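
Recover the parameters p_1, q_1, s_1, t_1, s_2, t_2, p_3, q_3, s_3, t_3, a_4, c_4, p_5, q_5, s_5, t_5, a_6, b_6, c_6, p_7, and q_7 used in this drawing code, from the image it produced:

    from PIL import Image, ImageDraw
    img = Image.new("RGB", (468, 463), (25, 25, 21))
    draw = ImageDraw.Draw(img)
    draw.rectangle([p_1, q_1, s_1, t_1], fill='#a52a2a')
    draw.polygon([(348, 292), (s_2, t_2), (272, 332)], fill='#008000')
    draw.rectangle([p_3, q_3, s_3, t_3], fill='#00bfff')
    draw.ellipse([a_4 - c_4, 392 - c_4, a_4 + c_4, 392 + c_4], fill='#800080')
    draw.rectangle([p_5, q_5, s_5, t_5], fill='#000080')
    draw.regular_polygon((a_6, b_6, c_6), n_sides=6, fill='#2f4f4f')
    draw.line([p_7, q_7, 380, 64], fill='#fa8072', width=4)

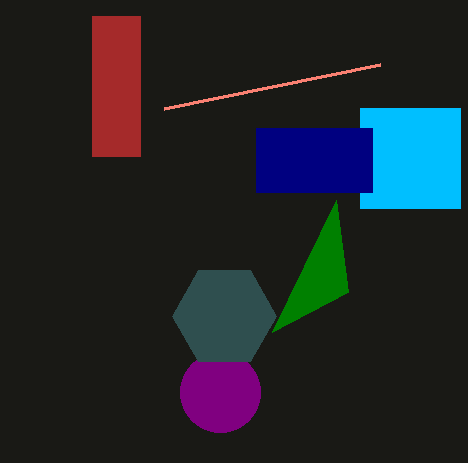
p_1 = 92, q_1 = 16, s_1 = 140, t_1 = 156, s_2 = 336, t_2 = 200, p_3 = 360, q_3 = 108, s_3 = 460, t_3 = 208, a_4 = 220, c_4 = 40, p_5 = 256, q_5 = 128, s_5 = 372, t_5 = 192, a_6 = 224, b_6 = 316, c_6 = 52, p_7 = 164, q_7 = 108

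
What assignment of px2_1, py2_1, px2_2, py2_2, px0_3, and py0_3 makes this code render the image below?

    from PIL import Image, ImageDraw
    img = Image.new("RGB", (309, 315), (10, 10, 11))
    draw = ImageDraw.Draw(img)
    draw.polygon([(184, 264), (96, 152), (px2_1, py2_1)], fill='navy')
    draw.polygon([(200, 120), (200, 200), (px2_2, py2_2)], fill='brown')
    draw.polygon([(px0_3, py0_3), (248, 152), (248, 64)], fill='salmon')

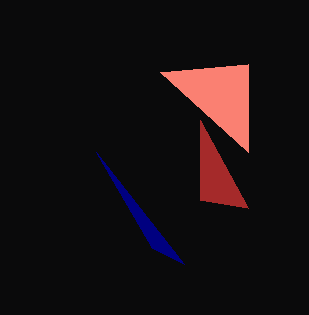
px2_1 = 152, py2_1 = 248, px2_2 = 248, py2_2 = 208, px0_3 = 160, py0_3 = 72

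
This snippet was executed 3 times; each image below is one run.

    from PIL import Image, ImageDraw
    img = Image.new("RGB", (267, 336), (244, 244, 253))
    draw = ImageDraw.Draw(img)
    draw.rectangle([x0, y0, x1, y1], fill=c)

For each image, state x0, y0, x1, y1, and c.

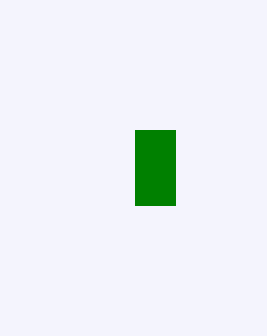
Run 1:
x0 = 135
y0 = 130
x1 = 175
y1 = 205
c = 'green'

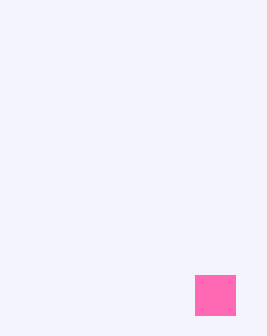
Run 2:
x0 = 195; y0 = 275; x1 = 235; y1 = 315; c = 'hotpink'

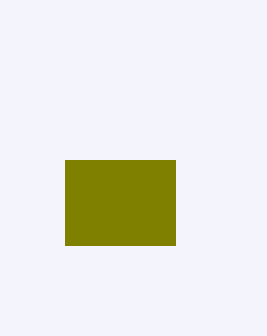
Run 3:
x0 = 65; y0 = 160; x1 = 175; y1 = 245; c = 'olive'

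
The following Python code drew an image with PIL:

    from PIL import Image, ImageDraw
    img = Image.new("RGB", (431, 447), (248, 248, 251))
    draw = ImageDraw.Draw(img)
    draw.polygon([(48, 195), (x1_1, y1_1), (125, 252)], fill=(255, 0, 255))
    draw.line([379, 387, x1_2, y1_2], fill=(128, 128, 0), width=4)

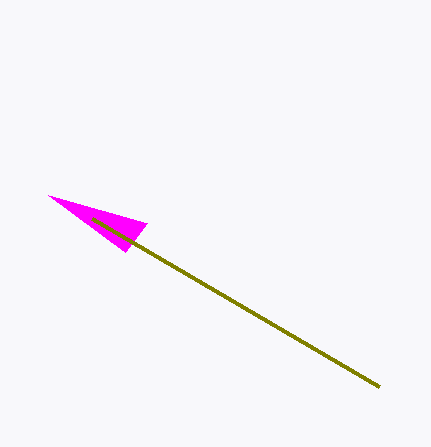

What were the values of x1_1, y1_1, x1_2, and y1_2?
x1_1 = 147, y1_1 = 223, x1_2 = 92, y1_2 = 219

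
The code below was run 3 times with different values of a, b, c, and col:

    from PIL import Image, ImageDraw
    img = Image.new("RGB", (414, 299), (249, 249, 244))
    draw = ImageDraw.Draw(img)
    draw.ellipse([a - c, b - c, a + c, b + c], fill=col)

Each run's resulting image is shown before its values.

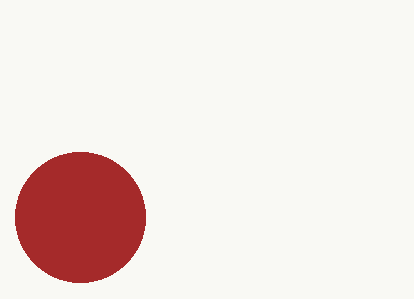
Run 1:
a = 80
b = 217
c = 65
col = 'brown'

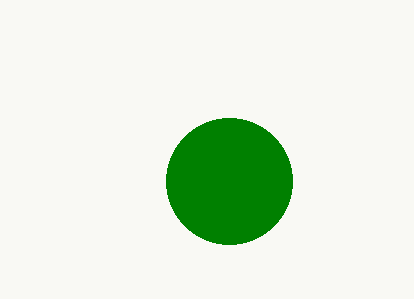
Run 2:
a = 229; b = 181; c = 63; col = 'green'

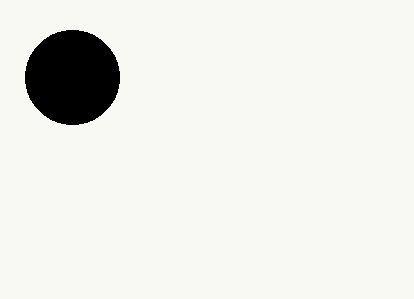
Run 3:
a = 72, b = 77, c = 47, col = 'black'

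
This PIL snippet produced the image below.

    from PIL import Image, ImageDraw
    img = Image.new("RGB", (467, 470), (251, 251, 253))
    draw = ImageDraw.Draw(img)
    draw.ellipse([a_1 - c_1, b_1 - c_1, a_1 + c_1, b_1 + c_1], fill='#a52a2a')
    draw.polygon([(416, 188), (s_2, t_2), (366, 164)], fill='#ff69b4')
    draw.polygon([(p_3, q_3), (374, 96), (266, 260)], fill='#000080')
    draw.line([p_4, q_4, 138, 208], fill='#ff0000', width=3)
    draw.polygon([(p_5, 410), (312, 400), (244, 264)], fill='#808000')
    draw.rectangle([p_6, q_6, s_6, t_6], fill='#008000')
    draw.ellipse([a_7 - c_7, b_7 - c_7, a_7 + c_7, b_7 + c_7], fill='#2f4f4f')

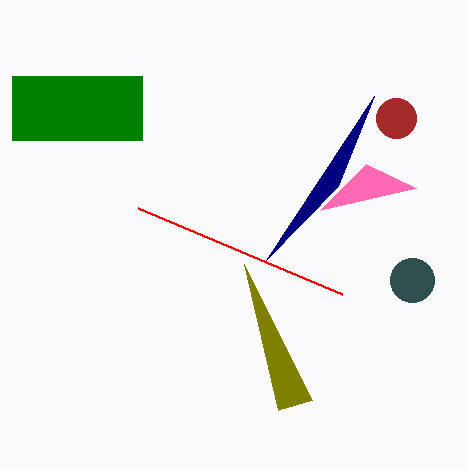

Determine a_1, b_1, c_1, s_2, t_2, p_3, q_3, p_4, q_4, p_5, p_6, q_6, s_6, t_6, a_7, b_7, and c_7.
a_1 = 396; b_1 = 118; c_1 = 20; s_2 = 320; t_2 = 210; p_3 = 338; q_3 = 186; p_4 = 342; q_4 = 294; p_5 = 278; p_6 = 12; q_6 = 76; s_6 = 142; t_6 = 140; a_7 = 412; b_7 = 280; c_7 = 22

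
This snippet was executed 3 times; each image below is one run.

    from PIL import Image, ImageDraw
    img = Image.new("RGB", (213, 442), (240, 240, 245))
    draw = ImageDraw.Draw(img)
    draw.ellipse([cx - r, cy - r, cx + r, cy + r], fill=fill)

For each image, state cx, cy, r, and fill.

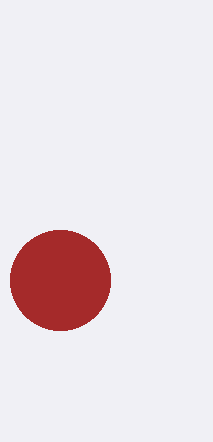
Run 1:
cx = 60, cy = 280, r = 50, fill = 'brown'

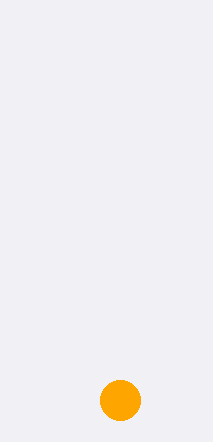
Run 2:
cx = 120, cy = 400, r = 20, fill = 'orange'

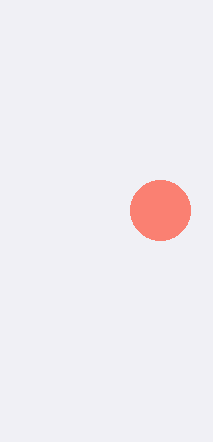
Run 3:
cx = 160
cy = 210
r = 30
fill = 'salmon'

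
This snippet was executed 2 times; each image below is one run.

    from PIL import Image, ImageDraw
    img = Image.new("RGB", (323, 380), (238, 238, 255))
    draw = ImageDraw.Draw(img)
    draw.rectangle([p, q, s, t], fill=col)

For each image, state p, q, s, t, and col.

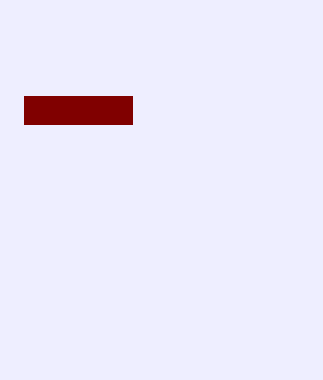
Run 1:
p = 24
q = 96
s = 132
t = 124
col = 'maroon'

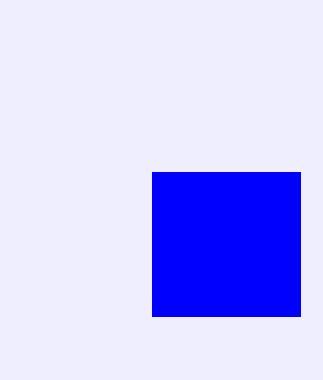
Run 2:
p = 152
q = 172
s = 300
t = 316
col = 'blue'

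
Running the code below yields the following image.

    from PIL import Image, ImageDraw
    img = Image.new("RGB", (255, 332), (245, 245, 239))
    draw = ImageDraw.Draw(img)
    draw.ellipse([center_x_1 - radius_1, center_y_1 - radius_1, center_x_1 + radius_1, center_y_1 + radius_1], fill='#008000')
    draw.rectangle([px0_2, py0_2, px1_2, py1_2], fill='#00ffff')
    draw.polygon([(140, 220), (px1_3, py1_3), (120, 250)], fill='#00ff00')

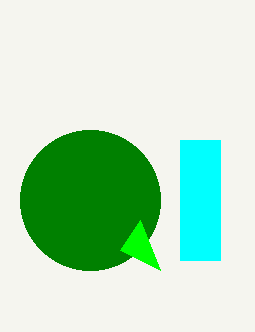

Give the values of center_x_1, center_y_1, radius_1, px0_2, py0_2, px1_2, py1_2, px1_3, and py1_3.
center_x_1 = 90
center_y_1 = 200
radius_1 = 70
px0_2 = 180
py0_2 = 140
px1_2 = 220
py1_2 = 260
px1_3 = 160
py1_3 = 270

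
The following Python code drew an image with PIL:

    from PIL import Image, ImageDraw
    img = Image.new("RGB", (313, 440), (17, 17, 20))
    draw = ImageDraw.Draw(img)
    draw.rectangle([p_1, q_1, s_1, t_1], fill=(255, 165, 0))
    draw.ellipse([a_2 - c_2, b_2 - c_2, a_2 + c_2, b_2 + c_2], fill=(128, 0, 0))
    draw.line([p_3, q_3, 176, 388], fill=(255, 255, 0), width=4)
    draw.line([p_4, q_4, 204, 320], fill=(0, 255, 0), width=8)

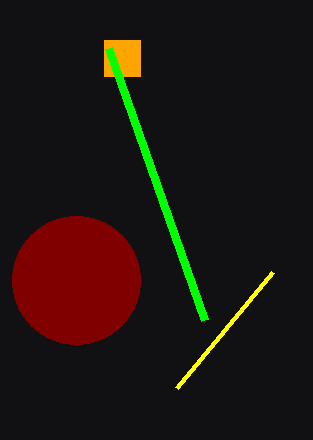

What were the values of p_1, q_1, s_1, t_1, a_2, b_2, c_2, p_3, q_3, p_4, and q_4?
p_1 = 104; q_1 = 40; s_1 = 140; t_1 = 76; a_2 = 76; b_2 = 280; c_2 = 64; p_3 = 272; q_3 = 272; p_4 = 108; q_4 = 48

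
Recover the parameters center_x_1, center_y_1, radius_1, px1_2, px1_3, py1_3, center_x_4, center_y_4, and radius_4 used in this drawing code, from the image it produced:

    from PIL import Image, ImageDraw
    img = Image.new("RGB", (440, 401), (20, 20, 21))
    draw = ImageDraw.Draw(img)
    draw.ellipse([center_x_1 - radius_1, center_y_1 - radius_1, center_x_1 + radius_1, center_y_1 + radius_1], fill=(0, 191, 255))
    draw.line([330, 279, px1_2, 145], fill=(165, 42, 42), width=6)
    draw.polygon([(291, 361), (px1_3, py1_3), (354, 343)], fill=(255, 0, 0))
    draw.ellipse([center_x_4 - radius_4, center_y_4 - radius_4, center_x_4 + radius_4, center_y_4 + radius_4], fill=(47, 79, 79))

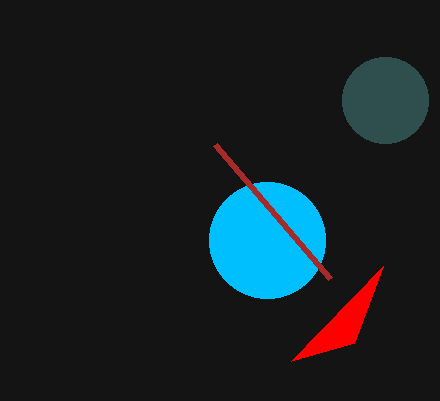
center_x_1 = 267, center_y_1 = 240, radius_1 = 58, px1_2 = 215, px1_3 = 383, py1_3 = 266, center_x_4 = 385, center_y_4 = 100, radius_4 = 43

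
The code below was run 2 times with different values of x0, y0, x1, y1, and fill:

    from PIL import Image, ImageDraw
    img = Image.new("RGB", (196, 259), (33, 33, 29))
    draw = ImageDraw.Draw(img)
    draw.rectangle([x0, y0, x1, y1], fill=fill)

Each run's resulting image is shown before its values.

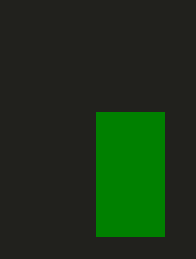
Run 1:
x0 = 96, y0 = 112, x1 = 164, y1 = 236, fill = 'green'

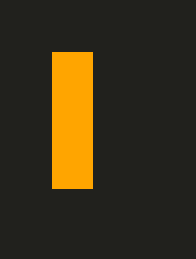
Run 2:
x0 = 52
y0 = 52
x1 = 92
y1 = 188
fill = 'orange'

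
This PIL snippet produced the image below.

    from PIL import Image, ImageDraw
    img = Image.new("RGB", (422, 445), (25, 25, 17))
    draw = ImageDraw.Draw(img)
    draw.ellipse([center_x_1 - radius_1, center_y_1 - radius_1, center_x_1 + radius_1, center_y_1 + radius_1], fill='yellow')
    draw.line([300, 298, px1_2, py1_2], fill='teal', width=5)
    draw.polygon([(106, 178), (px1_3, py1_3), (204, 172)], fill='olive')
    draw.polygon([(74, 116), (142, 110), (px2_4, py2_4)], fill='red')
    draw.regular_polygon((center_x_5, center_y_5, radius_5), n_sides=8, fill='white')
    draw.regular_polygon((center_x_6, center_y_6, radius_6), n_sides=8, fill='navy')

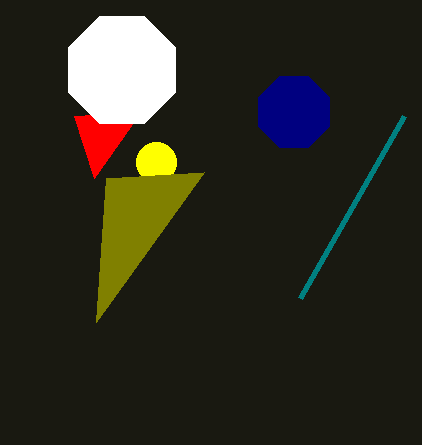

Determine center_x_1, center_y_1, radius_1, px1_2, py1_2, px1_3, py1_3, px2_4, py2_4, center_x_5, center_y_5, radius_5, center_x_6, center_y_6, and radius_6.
center_x_1 = 156; center_y_1 = 162; radius_1 = 20; px1_2 = 404; py1_2 = 116; px1_3 = 96; py1_3 = 322; px2_4 = 94; py2_4 = 178; center_x_5 = 122; center_y_5 = 70; radius_5 = 58; center_x_6 = 294; center_y_6 = 112; radius_6 = 38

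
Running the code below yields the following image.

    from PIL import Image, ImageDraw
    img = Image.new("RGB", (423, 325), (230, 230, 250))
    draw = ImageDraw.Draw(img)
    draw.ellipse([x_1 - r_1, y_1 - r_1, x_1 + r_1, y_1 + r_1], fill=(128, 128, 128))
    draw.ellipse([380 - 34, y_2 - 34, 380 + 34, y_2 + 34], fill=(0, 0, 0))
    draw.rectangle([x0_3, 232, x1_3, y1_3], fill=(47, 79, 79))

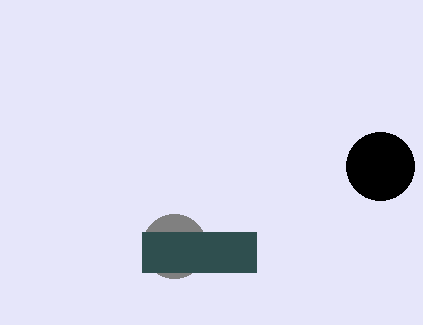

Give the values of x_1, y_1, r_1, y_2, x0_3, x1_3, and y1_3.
x_1 = 174, y_1 = 246, r_1 = 32, y_2 = 166, x0_3 = 142, x1_3 = 256, y1_3 = 272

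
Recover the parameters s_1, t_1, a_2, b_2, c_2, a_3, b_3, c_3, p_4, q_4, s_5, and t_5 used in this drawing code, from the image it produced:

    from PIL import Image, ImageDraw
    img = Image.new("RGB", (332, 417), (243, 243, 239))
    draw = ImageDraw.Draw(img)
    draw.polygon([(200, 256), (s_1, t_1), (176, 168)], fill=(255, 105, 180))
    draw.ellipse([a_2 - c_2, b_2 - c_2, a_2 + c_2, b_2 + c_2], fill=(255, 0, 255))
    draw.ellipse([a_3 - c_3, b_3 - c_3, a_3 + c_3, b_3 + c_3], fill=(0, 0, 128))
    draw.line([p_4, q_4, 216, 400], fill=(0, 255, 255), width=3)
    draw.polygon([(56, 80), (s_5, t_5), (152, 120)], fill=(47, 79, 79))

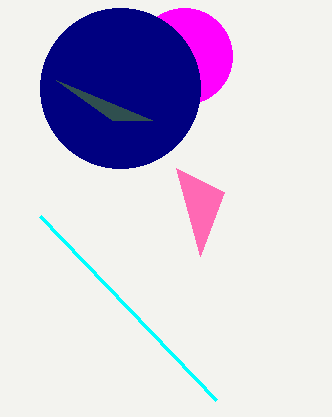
s_1 = 224, t_1 = 192, a_2 = 184, b_2 = 56, c_2 = 48, a_3 = 120, b_3 = 88, c_3 = 80, p_4 = 40, q_4 = 216, s_5 = 112, t_5 = 120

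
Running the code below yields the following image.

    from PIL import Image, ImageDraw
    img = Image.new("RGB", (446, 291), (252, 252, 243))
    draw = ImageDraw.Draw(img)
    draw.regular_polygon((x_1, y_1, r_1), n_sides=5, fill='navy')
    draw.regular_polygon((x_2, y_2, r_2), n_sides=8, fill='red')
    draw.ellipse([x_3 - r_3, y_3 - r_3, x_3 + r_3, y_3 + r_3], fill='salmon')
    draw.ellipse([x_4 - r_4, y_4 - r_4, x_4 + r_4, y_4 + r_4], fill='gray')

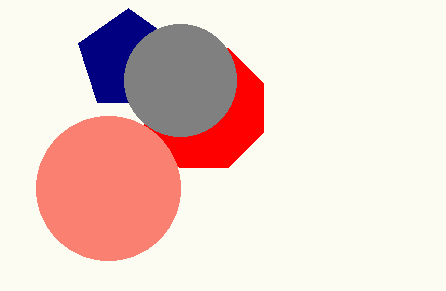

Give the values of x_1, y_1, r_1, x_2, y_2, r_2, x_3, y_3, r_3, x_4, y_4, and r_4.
x_1 = 128
y_1 = 60
r_1 = 52
x_2 = 204
y_2 = 108
r_2 = 64
x_3 = 108
y_3 = 188
r_3 = 72
x_4 = 180
y_4 = 80
r_4 = 56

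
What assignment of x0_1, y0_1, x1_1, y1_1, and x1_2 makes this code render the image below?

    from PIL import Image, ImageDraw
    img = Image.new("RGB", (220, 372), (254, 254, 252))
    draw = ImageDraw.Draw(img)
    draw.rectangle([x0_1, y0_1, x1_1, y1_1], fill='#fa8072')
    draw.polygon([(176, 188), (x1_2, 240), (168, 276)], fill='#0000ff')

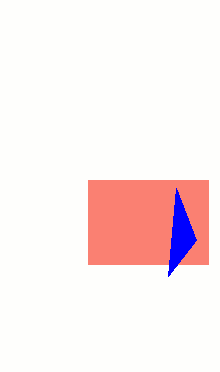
x0_1 = 88, y0_1 = 180, x1_1 = 208, y1_1 = 264, x1_2 = 196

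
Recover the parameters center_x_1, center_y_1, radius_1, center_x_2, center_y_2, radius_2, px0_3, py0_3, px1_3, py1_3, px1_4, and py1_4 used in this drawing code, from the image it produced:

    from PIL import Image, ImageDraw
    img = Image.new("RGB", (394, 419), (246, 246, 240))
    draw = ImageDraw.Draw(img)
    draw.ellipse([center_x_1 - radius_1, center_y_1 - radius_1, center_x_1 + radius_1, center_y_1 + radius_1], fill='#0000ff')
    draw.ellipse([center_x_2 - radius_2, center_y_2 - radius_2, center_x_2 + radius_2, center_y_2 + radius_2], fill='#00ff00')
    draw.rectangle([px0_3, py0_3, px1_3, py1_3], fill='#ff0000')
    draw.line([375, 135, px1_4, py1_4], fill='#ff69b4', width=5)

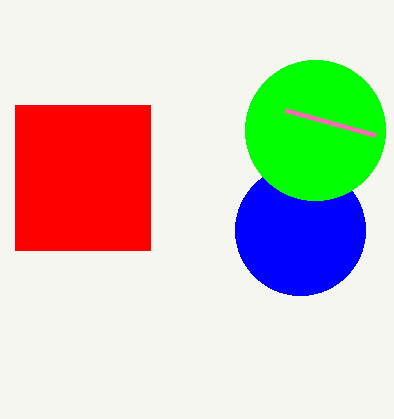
center_x_1 = 300
center_y_1 = 230
radius_1 = 65
center_x_2 = 315
center_y_2 = 130
radius_2 = 70
px0_3 = 15
py0_3 = 105
px1_3 = 150
py1_3 = 250
px1_4 = 285
py1_4 = 110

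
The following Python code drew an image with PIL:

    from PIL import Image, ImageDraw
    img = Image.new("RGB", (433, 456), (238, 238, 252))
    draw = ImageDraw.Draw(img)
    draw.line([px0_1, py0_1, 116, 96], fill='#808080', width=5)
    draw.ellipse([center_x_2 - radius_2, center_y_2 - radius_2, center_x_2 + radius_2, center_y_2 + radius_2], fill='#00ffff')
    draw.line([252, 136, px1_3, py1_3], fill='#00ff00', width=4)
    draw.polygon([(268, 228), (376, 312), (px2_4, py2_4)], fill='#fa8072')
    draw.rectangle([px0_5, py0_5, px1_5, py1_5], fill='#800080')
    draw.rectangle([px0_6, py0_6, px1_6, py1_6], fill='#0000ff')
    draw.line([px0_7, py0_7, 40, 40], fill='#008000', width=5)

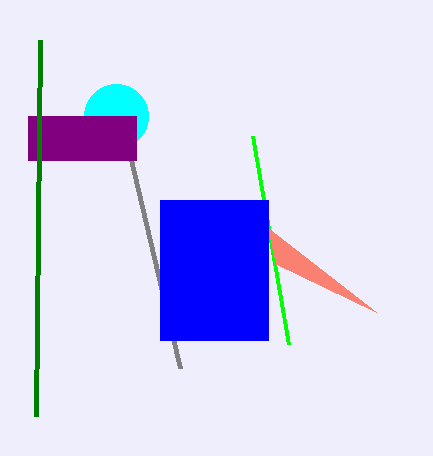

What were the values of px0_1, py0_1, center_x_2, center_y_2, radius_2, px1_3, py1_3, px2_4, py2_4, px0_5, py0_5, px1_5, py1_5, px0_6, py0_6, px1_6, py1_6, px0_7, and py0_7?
px0_1 = 180
py0_1 = 368
center_x_2 = 116
center_y_2 = 116
radius_2 = 32
px1_3 = 288
py1_3 = 344
px2_4 = 276
py2_4 = 264
px0_5 = 28
py0_5 = 116
px1_5 = 136
py1_5 = 160
px0_6 = 160
py0_6 = 200
px1_6 = 268
py1_6 = 340
px0_7 = 36
py0_7 = 416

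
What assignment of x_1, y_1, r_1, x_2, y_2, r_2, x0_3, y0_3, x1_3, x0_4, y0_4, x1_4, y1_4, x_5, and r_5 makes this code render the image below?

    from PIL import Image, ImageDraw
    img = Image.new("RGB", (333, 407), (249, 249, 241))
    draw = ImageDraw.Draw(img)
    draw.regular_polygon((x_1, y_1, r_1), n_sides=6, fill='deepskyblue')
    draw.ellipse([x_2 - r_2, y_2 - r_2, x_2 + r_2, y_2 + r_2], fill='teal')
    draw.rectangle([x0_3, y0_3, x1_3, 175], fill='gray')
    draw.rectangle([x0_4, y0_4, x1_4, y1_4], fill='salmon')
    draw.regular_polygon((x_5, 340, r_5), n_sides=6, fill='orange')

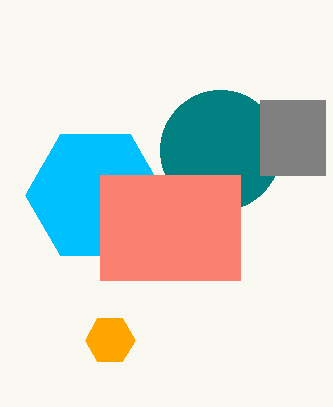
x_1 = 95; y_1 = 195; r_1 = 70; x_2 = 220; y_2 = 150; r_2 = 60; x0_3 = 260; y0_3 = 100; x1_3 = 325; x0_4 = 100; y0_4 = 175; x1_4 = 240; y1_4 = 280; x_5 = 110; r_5 = 25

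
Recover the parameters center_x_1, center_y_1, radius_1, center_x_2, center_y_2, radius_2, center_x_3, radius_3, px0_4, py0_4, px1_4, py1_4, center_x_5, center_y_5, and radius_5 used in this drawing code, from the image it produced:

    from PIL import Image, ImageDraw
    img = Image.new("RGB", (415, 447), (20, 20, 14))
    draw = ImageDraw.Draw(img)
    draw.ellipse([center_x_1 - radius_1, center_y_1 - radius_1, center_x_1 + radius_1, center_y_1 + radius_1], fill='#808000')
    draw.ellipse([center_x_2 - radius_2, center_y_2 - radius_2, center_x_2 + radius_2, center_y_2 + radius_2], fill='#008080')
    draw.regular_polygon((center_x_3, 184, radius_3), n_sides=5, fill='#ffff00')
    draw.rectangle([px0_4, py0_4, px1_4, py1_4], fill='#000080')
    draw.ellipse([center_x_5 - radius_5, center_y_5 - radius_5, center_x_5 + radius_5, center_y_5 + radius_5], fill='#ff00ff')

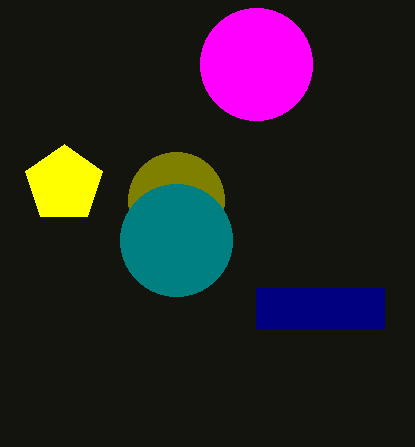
center_x_1 = 176, center_y_1 = 200, radius_1 = 48, center_x_2 = 176, center_y_2 = 240, radius_2 = 56, center_x_3 = 64, radius_3 = 40, px0_4 = 256, py0_4 = 288, px1_4 = 384, py1_4 = 328, center_x_5 = 256, center_y_5 = 64, radius_5 = 56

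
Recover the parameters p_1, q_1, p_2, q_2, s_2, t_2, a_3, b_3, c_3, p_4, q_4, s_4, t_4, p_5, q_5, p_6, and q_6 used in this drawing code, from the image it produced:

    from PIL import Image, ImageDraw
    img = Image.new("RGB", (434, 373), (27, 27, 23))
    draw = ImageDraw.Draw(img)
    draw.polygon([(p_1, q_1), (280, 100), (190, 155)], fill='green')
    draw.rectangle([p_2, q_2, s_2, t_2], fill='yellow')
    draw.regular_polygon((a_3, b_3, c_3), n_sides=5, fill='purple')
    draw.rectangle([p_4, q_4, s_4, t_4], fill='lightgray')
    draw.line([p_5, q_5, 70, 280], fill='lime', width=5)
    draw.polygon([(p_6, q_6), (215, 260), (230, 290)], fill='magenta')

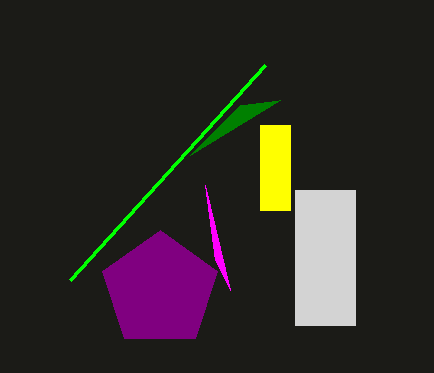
p_1 = 240; q_1 = 105; p_2 = 260; q_2 = 125; s_2 = 290; t_2 = 210; a_3 = 160; b_3 = 290; c_3 = 60; p_4 = 295; q_4 = 190; s_4 = 355; t_4 = 325; p_5 = 265; q_5 = 65; p_6 = 205; q_6 = 185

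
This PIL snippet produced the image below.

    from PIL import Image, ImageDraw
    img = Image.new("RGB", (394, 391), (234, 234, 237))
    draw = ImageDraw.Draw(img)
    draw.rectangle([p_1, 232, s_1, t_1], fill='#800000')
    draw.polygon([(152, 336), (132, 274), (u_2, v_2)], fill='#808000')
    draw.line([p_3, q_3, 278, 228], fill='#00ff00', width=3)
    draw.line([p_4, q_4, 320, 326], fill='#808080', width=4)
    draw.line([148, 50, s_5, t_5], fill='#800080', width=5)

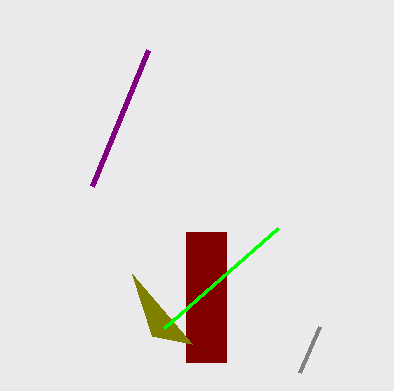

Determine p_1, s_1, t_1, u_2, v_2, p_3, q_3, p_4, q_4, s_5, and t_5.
p_1 = 186
s_1 = 226
t_1 = 362
u_2 = 192
v_2 = 344
p_3 = 164
q_3 = 328
p_4 = 300
q_4 = 372
s_5 = 92
t_5 = 186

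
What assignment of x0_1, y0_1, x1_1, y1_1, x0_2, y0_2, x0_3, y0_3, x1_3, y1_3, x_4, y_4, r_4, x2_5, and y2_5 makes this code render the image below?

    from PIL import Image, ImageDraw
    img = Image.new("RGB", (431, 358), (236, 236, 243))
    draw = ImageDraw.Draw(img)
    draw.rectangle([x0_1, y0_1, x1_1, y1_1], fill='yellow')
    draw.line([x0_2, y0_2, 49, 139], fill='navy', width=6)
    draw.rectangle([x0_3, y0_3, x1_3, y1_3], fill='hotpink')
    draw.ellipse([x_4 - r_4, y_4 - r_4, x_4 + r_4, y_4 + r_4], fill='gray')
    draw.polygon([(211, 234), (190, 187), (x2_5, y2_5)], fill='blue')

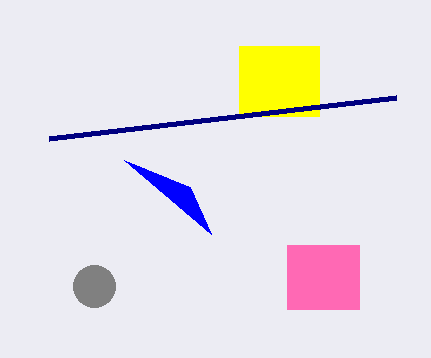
x0_1 = 239; y0_1 = 46; x1_1 = 319; y1_1 = 116; x0_2 = 396; y0_2 = 98; x0_3 = 287; y0_3 = 245; x1_3 = 359; y1_3 = 309; x_4 = 94; y_4 = 286; r_4 = 21; x2_5 = 124; y2_5 = 160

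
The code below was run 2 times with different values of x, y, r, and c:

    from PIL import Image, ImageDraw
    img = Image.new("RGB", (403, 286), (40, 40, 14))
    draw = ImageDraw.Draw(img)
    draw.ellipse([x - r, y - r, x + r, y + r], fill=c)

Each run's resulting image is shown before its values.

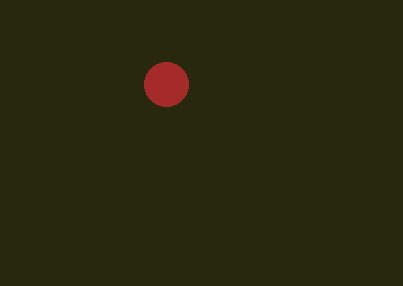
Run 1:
x = 166
y = 84
r = 22
c = 'brown'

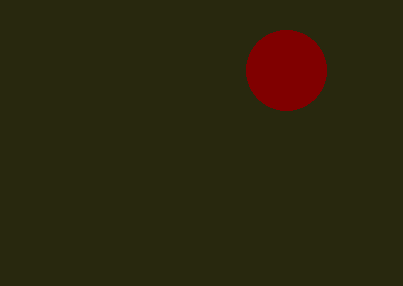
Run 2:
x = 286
y = 70
r = 40
c = 'maroon'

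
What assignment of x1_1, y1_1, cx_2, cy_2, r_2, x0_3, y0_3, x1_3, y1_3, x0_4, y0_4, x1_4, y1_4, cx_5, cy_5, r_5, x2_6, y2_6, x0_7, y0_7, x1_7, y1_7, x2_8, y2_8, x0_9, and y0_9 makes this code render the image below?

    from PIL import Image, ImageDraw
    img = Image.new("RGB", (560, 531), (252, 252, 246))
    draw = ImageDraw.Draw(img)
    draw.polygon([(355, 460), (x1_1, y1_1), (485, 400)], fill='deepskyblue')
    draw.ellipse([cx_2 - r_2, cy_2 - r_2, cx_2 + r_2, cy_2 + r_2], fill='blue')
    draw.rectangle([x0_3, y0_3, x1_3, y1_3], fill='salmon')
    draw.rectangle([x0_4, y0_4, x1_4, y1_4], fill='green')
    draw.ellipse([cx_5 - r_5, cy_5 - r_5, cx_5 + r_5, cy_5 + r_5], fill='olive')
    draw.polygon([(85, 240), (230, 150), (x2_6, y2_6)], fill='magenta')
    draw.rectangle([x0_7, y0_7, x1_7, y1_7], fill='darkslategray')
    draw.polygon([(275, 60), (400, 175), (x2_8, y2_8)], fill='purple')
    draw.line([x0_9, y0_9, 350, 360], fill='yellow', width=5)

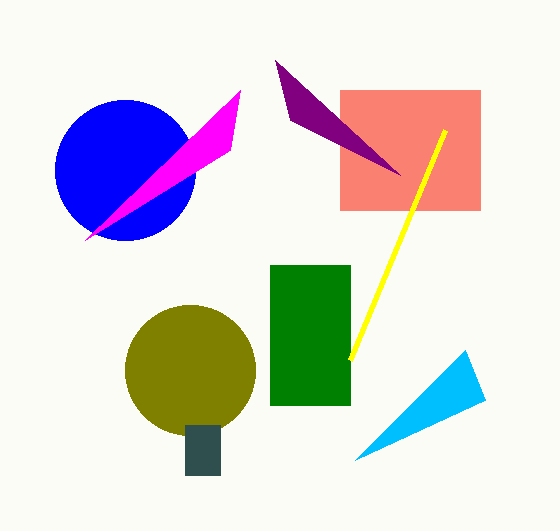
x1_1 = 465
y1_1 = 350
cx_2 = 125
cy_2 = 170
r_2 = 70
x0_3 = 340
y0_3 = 90
x1_3 = 480
y1_3 = 210
x0_4 = 270
y0_4 = 265
x1_4 = 350
y1_4 = 405
cx_5 = 190
cy_5 = 370
r_5 = 65
x2_6 = 240
y2_6 = 90
x0_7 = 185
y0_7 = 425
x1_7 = 220
y1_7 = 475
x2_8 = 290
y2_8 = 120
x0_9 = 445
y0_9 = 130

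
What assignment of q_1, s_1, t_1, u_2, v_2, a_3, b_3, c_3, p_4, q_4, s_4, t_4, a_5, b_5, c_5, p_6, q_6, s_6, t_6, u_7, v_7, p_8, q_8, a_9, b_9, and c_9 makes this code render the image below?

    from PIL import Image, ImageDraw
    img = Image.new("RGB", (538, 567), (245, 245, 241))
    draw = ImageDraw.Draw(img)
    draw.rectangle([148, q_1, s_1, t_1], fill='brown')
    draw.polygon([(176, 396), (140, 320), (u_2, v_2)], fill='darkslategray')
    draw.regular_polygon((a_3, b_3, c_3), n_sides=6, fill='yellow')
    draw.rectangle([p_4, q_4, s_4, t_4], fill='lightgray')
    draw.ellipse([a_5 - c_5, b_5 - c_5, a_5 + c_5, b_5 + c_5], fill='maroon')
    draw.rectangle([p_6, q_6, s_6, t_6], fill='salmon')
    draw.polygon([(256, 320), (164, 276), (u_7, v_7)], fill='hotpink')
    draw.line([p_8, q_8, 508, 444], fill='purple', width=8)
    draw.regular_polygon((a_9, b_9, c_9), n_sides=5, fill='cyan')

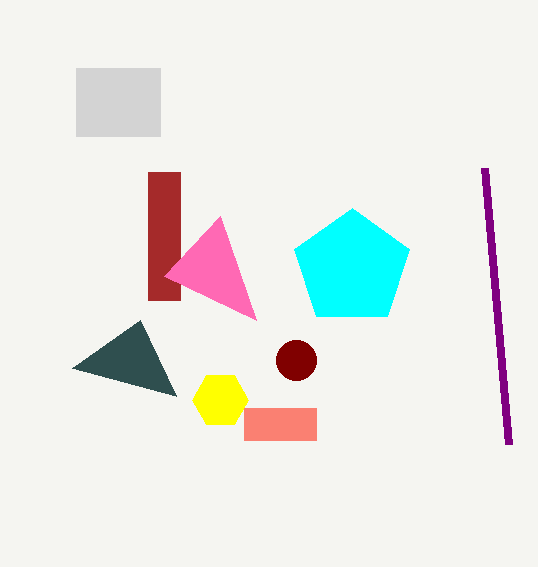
q_1 = 172
s_1 = 180
t_1 = 300
u_2 = 72
v_2 = 368
a_3 = 220
b_3 = 400
c_3 = 28
p_4 = 76
q_4 = 68
s_4 = 160
t_4 = 136
a_5 = 296
b_5 = 360
c_5 = 20
p_6 = 244
q_6 = 408
s_6 = 316
t_6 = 440
u_7 = 220
v_7 = 216
p_8 = 484
q_8 = 168
a_9 = 352
b_9 = 268
c_9 = 60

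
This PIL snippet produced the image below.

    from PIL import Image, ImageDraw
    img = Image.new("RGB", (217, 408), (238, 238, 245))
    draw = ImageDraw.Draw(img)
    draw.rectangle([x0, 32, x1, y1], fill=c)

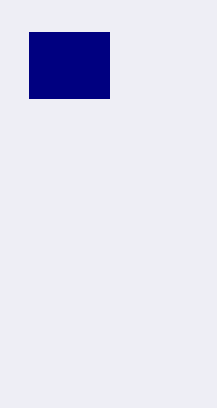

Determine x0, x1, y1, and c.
x0 = 29
x1 = 109
y1 = 98
c = 'navy'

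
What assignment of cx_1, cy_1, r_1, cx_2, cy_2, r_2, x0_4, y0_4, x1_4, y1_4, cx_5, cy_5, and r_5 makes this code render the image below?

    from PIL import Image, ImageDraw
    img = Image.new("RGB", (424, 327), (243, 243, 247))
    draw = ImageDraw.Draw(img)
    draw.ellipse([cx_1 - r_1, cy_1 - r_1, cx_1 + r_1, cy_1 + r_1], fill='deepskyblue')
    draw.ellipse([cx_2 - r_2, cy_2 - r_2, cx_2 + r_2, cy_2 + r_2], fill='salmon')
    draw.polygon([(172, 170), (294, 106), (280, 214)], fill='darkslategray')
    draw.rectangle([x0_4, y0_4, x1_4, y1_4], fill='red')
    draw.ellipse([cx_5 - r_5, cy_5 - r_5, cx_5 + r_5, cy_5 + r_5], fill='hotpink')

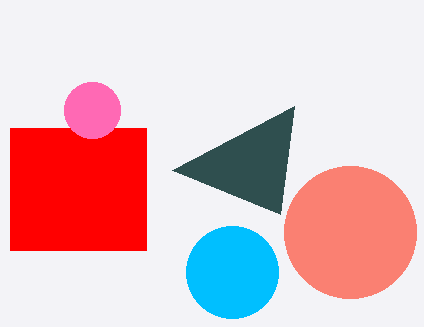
cx_1 = 232, cy_1 = 272, r_1 = 46, cx_2 = 350, cy_2 = 232, r_2 = 66, x0_4 = 10, y0_4 = 128, x1_4 = 146, y1_4 = 250, cx_5 = 92, cy_5 = 110, r_5 = 28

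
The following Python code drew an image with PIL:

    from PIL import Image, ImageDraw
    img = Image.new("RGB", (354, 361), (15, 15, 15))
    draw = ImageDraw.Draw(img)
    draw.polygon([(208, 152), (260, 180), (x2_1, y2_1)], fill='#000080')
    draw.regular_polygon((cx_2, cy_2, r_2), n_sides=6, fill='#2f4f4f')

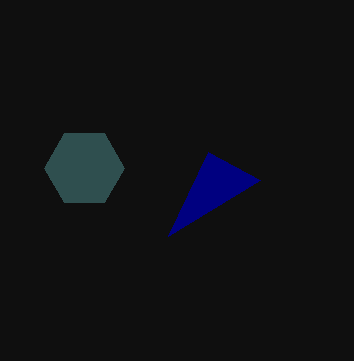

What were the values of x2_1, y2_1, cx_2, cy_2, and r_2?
x2_1 = 168; y2_1 = 236; cx_2 = 84; cy_2 = 168; r_2 = 40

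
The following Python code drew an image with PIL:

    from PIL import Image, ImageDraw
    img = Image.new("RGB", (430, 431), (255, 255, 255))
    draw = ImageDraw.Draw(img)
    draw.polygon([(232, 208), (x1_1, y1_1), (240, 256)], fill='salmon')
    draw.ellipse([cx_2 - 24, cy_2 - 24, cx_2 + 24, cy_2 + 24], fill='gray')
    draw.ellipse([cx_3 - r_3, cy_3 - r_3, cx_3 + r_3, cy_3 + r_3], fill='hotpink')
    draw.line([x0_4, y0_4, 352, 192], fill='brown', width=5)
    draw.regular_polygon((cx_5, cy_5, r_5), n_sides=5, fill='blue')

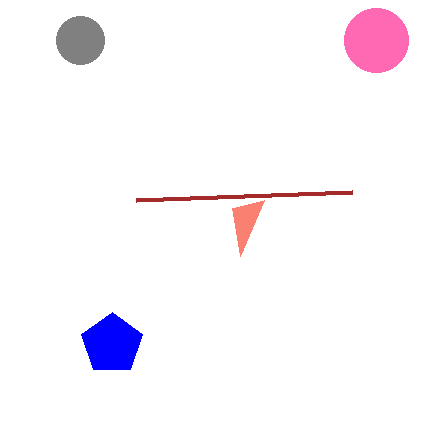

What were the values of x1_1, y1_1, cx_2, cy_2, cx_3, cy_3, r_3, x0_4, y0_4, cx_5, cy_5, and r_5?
x1_1 = 264; y1_1 = 200; cx_2 = 80; cy_2 = 40; cx_3 = 376; cy_3 = 40; r_3 = 32; x0_4 = 136; y0_4 = 200; cx_5 = 112; cy_5 = 344; r_5 = 32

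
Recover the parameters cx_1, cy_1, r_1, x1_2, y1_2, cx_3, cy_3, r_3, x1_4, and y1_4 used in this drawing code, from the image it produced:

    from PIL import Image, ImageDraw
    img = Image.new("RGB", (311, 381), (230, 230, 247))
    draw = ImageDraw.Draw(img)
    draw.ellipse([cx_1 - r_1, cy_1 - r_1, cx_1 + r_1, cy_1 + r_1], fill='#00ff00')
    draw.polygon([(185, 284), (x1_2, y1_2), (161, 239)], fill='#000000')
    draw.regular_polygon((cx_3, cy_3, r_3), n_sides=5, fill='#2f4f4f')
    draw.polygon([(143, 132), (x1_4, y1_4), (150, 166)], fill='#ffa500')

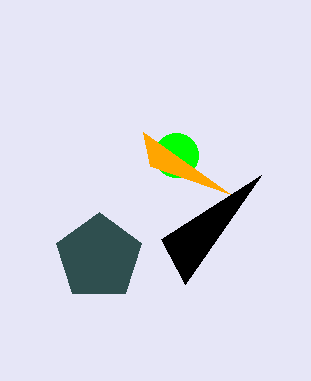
cx_1 = 176, cy_1 = 155, r_1 = 22, x1_2 = 261, y1_2 = 175, cx_3 = 99, cy_3 = 257, r_3 = 45, x1_4 = 230, y1_4 = 194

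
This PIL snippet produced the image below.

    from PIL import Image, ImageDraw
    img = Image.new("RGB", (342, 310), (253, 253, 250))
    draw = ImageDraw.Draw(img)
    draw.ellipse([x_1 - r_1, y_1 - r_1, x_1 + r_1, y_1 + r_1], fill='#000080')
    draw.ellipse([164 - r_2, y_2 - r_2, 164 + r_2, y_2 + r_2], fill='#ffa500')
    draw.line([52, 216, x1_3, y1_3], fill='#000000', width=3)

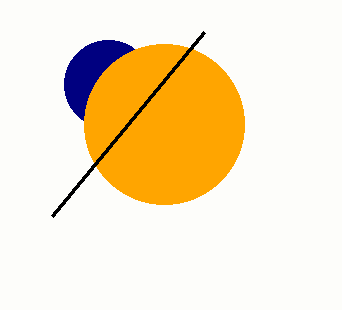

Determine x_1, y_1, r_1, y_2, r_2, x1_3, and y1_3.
x_1 = 108
y_1 = 84
r_1 = 44
y_2 = 124
r_2 = 80
x1_3 = 204
y1_3 = 32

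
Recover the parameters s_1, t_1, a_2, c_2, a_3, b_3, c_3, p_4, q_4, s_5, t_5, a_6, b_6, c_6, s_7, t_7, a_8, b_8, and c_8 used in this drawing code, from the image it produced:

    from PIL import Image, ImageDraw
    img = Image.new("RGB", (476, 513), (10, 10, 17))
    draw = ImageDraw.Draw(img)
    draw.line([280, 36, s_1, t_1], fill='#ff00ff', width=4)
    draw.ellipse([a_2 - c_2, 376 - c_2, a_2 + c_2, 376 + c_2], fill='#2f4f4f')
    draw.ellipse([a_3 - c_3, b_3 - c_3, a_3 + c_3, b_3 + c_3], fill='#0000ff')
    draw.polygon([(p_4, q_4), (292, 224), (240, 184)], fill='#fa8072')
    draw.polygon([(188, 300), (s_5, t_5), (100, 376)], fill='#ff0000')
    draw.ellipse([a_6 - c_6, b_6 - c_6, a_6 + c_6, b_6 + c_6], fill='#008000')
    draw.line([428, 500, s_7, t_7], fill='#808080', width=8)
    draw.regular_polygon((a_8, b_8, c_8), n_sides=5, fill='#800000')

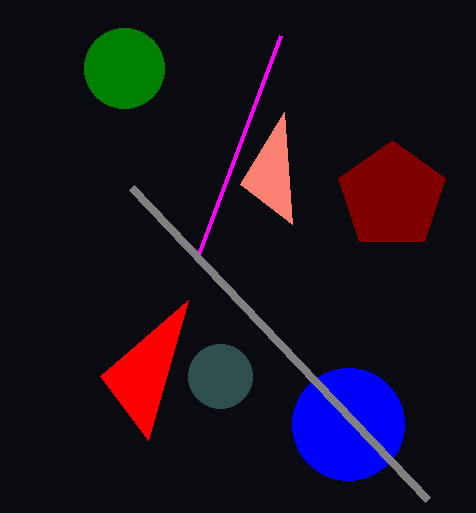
s_1 = 196
t_1 = 260
a_2 = 220
c_2 = 32
a_3 = 348
b_3 = 424
c_3 = 56
p_4 = 284
q_4 = 112
s_5 = 148
t_5 = 440
a_6 = 124
b_6 = 68
c_6 = 40
s_7 = 132
t_7 = 188
a_8 = 392
b_8 = 196
c_8 = 56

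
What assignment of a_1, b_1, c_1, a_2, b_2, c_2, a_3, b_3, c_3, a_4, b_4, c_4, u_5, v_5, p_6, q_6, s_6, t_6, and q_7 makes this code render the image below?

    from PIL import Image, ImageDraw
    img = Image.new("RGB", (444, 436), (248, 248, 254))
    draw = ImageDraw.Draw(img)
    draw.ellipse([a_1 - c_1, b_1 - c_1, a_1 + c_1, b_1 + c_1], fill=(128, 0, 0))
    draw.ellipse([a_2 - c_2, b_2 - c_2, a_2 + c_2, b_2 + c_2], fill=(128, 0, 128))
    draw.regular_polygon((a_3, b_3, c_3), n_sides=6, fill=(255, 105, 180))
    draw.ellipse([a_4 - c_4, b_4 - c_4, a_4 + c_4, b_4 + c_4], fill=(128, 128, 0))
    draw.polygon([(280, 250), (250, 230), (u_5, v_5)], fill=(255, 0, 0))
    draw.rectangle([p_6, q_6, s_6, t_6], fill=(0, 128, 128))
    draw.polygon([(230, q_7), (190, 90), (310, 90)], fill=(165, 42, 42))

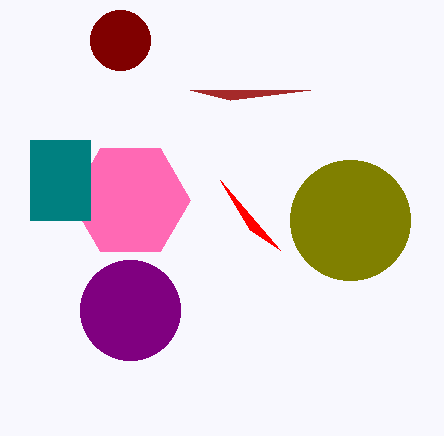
a_1 = 120
b_1 = 40
c_1 = 30
a_2 = 130
b_2 = 310
c_2 = 50
a_3 = 130
b_3 = 200
c_3 = 60
a_4 = 350
b_4 = 220
c_4 = 60
u_5 = 220
v_5 = 180
p_6 = 30
q_6 = 140
s_6 = 90
t_6 = 220
q_7 = 100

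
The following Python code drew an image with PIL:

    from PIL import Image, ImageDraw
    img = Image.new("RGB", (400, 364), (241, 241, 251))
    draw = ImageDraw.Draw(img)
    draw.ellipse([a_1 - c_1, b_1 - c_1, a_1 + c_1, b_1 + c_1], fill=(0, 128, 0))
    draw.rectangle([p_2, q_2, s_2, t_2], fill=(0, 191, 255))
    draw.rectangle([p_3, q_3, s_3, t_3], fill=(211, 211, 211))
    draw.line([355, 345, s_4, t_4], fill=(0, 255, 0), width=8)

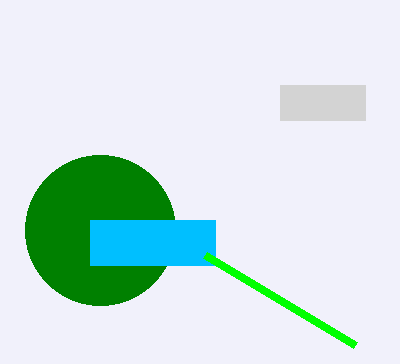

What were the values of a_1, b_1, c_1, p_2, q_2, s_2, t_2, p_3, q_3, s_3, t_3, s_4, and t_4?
a_1 = 100
b_1 = 230
c_1 = 75
p_2 = 90
q_2 = 220
s_2 = 215
t_2 = 265
p_3 = 280
q_3 = 85
s_3 = 365
t_3 = 120
s_4 = 205
t_4 = 255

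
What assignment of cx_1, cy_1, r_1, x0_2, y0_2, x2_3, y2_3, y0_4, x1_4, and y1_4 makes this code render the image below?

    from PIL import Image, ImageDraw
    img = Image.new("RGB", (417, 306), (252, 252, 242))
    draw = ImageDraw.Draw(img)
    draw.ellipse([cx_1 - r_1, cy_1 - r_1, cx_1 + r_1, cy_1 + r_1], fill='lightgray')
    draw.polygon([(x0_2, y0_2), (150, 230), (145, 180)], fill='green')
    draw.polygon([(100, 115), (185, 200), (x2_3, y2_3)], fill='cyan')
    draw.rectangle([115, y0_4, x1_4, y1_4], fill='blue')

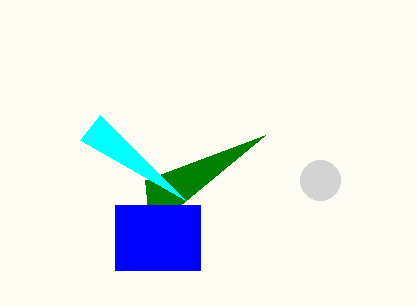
cx_1 = 320
cy_1 = 180
r_1 = 20
x0_2 = 265
y0_2 = 135
x2_3 = 80
y2_3 = 140
y0_4 = 205
x1_4 = 200
y1_4 = 270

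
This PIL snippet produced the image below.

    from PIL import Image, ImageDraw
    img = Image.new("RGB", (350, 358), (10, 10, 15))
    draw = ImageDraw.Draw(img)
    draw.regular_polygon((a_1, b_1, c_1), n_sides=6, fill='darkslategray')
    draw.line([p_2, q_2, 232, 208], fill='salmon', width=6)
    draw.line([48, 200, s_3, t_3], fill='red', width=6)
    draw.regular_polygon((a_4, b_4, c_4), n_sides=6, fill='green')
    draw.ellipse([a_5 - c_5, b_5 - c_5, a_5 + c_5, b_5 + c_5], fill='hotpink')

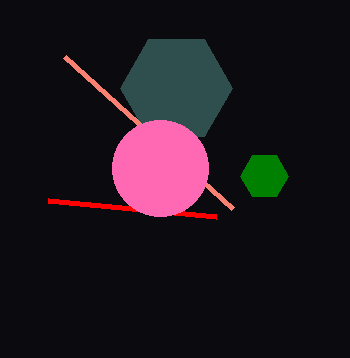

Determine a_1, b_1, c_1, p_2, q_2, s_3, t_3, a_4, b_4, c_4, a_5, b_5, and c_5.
a_1 = 176
b_1 = 88
c_1 = 56
p_2 = 64
q_2 = 56
s_3 = 216
t_3 = 216
a_4 = 264
b_4 = 176
c_4 = 24
a_5 = 160
b_5 = 168
c_5 = 48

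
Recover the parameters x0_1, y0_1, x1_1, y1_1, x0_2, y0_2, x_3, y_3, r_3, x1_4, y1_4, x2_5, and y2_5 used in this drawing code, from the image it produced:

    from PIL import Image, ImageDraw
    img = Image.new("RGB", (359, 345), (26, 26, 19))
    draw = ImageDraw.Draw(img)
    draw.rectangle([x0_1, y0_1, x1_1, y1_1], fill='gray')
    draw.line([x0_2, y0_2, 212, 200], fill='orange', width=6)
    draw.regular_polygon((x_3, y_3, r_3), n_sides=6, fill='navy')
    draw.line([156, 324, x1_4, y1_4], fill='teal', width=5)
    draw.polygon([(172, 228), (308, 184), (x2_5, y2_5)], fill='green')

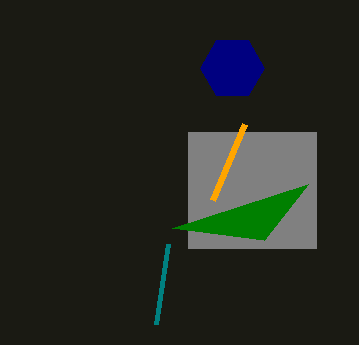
x0_1 = 188
y0_1 = 132
x1_1 = 316
y1_1 = 248
x0_2 = 244
y0_2 = 124
x_3 = 232
y_3 = 68
r_3 = 32
x1_4 = 168
y1_4 = 244
x2_5 = 264
y2_5 = 240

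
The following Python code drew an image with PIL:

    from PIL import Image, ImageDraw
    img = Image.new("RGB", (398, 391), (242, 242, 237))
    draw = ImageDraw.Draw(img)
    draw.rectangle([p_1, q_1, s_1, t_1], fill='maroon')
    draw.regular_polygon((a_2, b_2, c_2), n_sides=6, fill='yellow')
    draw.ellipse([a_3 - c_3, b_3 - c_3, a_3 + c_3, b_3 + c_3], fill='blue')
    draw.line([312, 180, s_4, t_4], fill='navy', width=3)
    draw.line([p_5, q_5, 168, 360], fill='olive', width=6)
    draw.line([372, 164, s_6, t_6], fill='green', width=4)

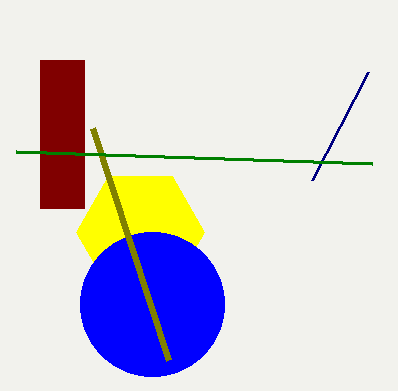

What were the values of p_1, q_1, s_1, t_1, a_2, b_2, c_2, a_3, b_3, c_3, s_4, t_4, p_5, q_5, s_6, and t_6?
p_1 = 40
q_1 = 60
s_1 = 84
t_1 = 208
a_2 = 140
b_2 = 232
c_2 = 64
a_3 = 152
b_3 = 304
c_3 = 72
s_4 = 368
t_4 = 72
p_5 = 92
q_5 = 128
s_6 = 16
t_6 = 152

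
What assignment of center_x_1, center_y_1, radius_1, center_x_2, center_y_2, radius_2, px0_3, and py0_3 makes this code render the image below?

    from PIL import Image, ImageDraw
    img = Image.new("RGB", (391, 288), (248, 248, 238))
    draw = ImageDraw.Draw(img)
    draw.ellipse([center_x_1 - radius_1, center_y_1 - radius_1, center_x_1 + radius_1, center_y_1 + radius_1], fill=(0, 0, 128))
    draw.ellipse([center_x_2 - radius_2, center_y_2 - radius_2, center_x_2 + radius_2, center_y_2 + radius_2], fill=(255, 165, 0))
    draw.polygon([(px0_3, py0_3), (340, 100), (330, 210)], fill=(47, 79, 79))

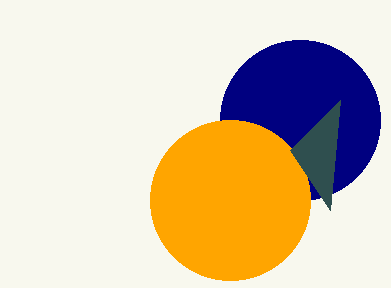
center_x_1 = 300
center_y_1 = 120
radius_1 = 80
center_x_2 = 230
center_y_2 = 200
radius_2 = 80
px0_3 = 290
py0_3 = 150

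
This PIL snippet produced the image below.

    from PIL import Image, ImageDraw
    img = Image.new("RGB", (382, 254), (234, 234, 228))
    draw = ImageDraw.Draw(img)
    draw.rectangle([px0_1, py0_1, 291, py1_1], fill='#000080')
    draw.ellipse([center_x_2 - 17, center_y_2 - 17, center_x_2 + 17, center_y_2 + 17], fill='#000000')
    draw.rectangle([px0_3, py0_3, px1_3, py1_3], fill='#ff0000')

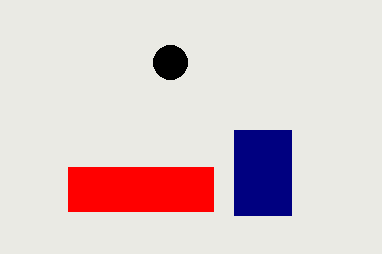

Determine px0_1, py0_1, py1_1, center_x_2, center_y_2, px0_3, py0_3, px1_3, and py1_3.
px0_1 = 234
py0_1 = 130
py1_1 = 215
center_x_2 = 170
center_y_2 = 62
px0_3 = 68
py0_3 = 167
px1_3 = 213
py1_3 = 211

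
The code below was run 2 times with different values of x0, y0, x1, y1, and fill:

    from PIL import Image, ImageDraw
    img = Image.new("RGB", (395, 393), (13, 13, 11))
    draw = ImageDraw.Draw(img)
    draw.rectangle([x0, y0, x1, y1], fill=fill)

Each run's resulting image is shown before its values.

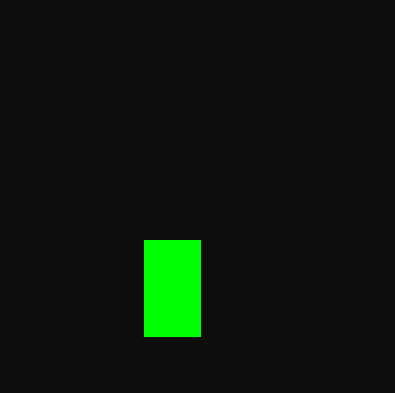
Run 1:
x0 = 144, y0 = 240, x1 = 200, y1 = 336, fill = 'lime'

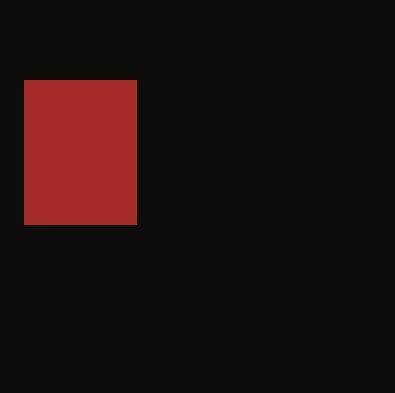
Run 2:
x0 = 24; y0 = 80; x1 = 136; y1 = 224; fill = 'brown'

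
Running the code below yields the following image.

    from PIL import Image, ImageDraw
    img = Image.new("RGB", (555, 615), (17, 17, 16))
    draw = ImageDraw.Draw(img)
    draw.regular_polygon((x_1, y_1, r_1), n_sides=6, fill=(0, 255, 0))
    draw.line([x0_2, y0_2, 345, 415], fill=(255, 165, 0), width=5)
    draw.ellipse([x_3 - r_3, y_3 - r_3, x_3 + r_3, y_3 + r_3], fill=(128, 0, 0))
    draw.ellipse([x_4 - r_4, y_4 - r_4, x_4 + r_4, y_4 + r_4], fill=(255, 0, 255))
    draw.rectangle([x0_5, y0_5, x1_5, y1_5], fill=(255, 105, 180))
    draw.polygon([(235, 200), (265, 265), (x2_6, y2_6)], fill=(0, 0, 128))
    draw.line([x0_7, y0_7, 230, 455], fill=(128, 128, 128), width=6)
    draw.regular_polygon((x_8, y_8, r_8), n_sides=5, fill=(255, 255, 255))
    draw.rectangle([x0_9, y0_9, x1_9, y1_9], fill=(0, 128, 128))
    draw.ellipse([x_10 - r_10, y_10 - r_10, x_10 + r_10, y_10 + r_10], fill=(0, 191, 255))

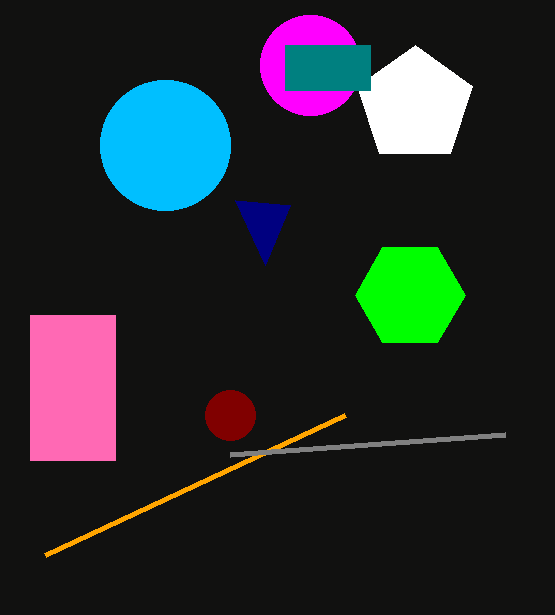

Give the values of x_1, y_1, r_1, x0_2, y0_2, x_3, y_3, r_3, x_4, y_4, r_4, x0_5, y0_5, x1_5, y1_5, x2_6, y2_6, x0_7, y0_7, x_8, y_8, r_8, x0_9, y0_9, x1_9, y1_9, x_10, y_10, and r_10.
x_1 = 410
y_1 = 295
r_1 = 55
x0_2 = 45
y0_2 = 555
x_3 = 230
y_3 = 415
r_3 = 25
x_4 = 310
y_4 = 65
r_4 = 50
x0_5 = 30
y0_5 = 315
x1_5 = 115
y1_5 = 460
x2_6 = 290
y2_6 = 205
x0_7 = 505
y0_7 = 435
x_8 = 415
y_8 = 105
r_8 = 60
x0_9 = 285
y0_9 = 45
x1_9 = 370
y1_9 = 90
x_10 = 165
y_10 = 145
r_10 = 65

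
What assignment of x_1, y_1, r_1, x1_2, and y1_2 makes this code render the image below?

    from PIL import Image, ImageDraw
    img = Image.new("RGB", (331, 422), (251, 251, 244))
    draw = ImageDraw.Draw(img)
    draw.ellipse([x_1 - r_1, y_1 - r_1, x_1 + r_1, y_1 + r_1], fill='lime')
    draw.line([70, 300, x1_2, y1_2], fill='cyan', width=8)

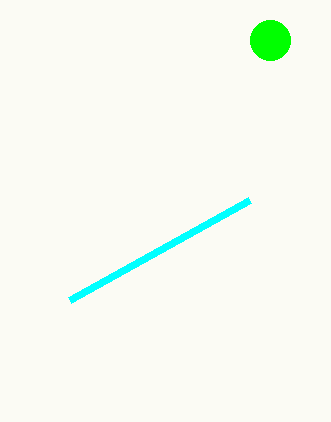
x_1 = 270
y_1 = 40
r_1 = 20
x1_2 = 250
y1_2 = 200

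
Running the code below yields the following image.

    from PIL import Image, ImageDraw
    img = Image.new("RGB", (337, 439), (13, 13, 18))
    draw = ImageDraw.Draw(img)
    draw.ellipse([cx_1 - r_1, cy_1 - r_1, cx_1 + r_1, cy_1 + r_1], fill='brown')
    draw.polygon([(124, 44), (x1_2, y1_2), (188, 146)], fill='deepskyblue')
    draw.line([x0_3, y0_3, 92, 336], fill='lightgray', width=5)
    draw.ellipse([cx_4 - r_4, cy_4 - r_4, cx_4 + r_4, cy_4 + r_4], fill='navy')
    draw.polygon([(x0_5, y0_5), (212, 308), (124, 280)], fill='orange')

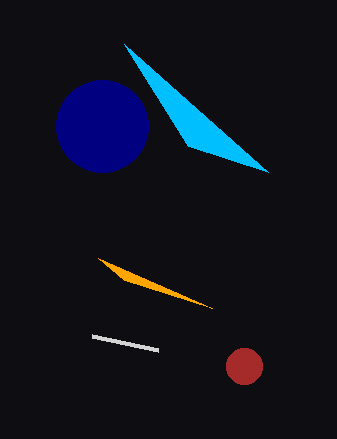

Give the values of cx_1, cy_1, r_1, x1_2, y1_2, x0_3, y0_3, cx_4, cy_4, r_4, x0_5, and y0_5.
cx_1 = 244
cy_1 = 366
r_1 = 18
x1_2 = 268
y1_2 = 172
x0_3 = 158
y0_3 = 350
cx_4 = 102
cy_4 = 126
r_4 = 46
x0_5 = 98
y0_5 = 258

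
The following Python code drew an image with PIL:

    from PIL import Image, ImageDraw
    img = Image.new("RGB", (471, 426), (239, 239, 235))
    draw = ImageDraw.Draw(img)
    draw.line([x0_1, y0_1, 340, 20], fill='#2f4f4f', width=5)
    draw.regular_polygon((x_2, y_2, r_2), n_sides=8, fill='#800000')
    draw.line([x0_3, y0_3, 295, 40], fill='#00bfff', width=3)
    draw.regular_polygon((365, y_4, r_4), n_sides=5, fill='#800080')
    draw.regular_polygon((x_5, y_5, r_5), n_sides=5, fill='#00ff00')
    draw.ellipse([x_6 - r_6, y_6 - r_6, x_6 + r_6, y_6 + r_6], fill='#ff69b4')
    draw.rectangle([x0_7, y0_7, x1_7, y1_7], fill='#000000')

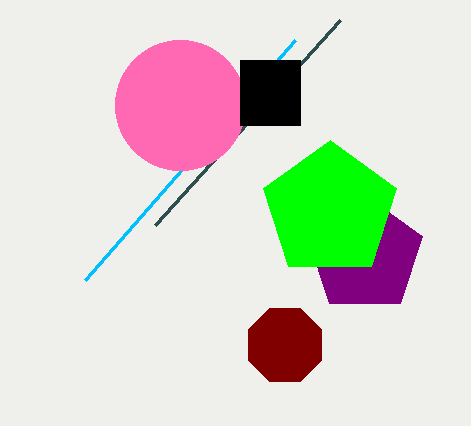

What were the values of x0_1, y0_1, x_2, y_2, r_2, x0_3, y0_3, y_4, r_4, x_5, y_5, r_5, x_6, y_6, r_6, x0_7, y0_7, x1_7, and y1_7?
x0_1 = 155; y0_1 = 225; x_2 = 285; y_2 = 345; r_2 = 40; x0_3 = 85; y0_3 = 280; y_4 = 255; r_4 = 60; x_5 = 330; y_5 = 210; r_5 = 70; x_6 = 180; y_6 = 105; r_6 = 65; x0_7 = 240; y0_7 = 60; x1_7 = 300; y1_7 = 125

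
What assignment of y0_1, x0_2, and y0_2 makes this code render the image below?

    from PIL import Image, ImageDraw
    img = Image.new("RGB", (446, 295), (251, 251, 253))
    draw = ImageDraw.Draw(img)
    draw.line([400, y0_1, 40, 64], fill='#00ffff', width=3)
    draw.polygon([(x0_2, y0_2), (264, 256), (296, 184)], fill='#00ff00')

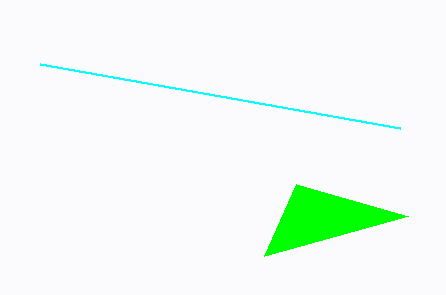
y0_1 = 128
x0_2 = 408
y0_2 = 216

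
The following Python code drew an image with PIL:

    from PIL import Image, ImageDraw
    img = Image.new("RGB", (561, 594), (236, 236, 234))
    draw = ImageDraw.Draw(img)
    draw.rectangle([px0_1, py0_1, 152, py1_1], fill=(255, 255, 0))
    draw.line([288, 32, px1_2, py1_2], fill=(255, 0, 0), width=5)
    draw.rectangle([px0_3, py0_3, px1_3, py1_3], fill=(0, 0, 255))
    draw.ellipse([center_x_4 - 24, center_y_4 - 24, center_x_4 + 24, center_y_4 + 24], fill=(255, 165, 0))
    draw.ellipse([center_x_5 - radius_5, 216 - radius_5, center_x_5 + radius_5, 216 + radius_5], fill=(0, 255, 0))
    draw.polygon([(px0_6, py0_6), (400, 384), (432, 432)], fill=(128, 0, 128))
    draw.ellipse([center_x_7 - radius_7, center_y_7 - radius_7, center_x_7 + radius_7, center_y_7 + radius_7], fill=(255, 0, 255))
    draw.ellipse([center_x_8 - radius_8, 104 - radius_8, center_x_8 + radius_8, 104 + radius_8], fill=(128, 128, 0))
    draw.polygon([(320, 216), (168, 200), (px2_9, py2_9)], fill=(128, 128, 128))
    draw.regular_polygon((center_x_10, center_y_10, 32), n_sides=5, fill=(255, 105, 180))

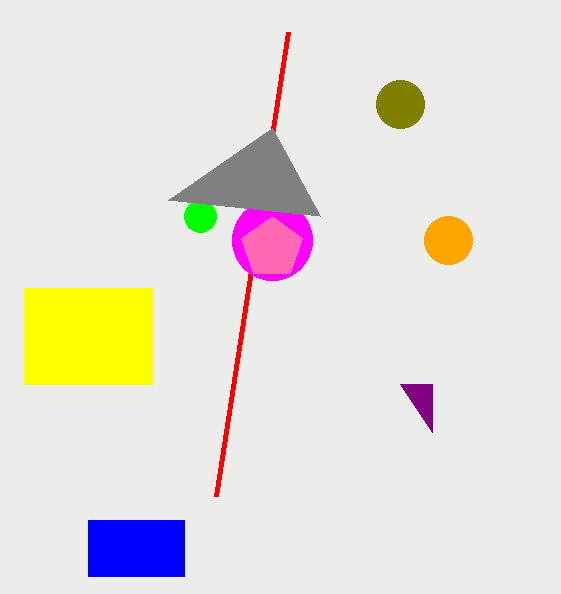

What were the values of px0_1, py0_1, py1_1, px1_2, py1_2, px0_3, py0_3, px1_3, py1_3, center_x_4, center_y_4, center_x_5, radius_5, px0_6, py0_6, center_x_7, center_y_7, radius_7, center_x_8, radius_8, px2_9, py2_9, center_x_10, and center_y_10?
px0_1 = 24
py0_1 = 288
py1_1 = 384
px1_2 = 216
py1_2 = 496
px0_3 = 88
py0_3 = 520
px1_3 = 184
py1_3 = 576
center_x_4 = 448
center_y_4 = 240
center_x_5 = 200
radius_5 = 16
px0_6 = 432
py0_6 = 384
center_x_7 = 272
center_y_7 = 240
radius_7 = 40
center_x_8 = 400
radius_8 = 24
px2_9 = 272
py2_9 = 128
center_x_10 = 272
center_y_10 = 248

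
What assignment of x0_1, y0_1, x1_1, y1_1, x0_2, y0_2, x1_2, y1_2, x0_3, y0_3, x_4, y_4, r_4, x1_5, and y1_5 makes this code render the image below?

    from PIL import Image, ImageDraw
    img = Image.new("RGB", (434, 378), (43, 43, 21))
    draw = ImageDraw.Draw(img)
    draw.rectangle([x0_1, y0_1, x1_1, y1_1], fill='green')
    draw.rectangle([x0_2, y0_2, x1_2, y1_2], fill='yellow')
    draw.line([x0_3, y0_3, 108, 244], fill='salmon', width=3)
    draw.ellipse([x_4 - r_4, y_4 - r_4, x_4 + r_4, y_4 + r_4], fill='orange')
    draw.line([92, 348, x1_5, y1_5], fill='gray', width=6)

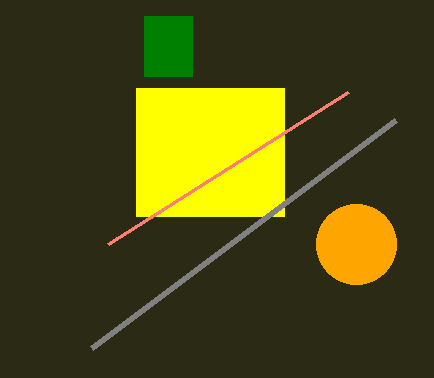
x0_1 = 144; y0_1 = 16; x1_1 = 192; y1_1 = 76; x0_2 = 136; y0_2 = 88; x1_2 = 284; y1_2 = 216; x0_3 = 348; y0_3 = 92; x_4 = 356; y_4 = 244; r_4 = 40; x1_5 = 396; y1_5 = 120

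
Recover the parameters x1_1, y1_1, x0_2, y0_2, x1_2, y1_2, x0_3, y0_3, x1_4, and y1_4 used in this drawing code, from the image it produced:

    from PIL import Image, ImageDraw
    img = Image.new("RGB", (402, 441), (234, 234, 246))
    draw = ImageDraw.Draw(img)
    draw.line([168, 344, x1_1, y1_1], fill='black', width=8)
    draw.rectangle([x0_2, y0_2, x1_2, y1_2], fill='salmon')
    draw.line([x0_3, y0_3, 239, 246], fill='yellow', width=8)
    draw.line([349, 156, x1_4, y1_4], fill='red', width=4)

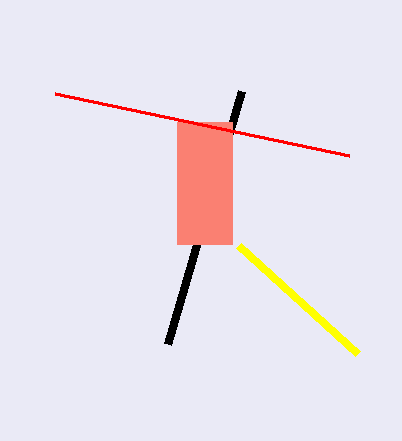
x1_1 = 242
y1_1 = 91
x0_2 = 177
y0_2 = 122
x1_2 = 232
y1_2 = 244
x0_3 = 358
y0_3 = 354
x1_4 = 55
y1_4 = 94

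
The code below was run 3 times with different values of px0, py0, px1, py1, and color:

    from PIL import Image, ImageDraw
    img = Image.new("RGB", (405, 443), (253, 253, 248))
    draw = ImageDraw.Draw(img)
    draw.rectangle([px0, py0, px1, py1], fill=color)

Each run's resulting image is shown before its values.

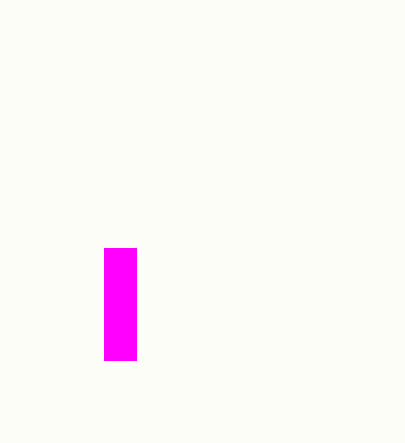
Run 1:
px0 = 104, py0 = 248, px1 = 136, py1 = 360, color = 'magenta'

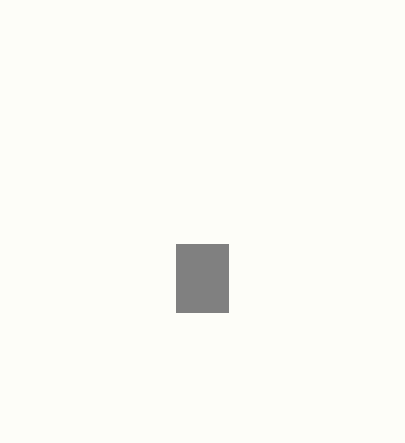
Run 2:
px0 = 176, py0 = 244, px1 = 228, py1 = 312, color = 'gray'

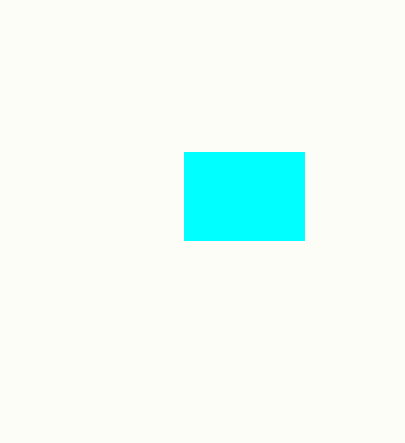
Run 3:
px0 = 184
py0 = 152
px1 = 304
py1 = 240
color = 'cyan'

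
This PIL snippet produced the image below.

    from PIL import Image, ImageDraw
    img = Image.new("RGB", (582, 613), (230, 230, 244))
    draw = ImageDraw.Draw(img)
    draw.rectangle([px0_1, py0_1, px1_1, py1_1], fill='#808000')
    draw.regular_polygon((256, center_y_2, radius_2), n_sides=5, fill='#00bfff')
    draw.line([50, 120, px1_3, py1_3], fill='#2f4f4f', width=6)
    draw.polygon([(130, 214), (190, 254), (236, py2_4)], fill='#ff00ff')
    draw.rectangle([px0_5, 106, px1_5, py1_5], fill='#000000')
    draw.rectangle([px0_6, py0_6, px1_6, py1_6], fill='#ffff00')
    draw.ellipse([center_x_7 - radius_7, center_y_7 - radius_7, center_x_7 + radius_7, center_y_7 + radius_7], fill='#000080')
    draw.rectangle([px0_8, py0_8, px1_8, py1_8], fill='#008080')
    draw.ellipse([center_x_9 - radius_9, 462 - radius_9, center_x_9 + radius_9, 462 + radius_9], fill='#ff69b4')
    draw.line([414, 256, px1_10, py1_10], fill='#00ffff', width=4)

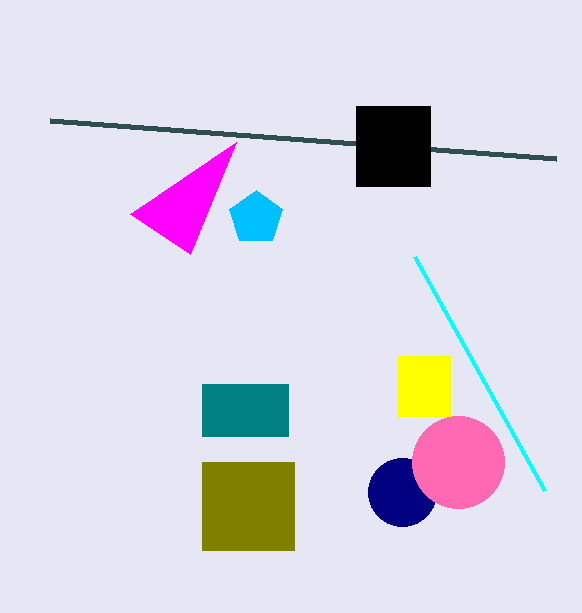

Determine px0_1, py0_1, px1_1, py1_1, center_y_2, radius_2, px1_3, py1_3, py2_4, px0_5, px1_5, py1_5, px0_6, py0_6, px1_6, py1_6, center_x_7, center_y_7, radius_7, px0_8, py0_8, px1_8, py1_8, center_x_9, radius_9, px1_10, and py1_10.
px0_1 = 202; py0_1 = 462; px1_1 = 294; py1_1 = 550; center_y_2 = 218; radius_2 = 28; px1_3 = 556; py1_3 = 158; py2_4 = 142; px0_5 = 356; px1_5 = 430; py1_5 = 186; px0_6 = 398; py0_6 = 356; px1_6 = 450; py1_6 = 416; center_x_7 = 402; center_y_7 = 492; radius_7 = 34; px0_8 = 202; py0_8 = 384; px1_8 = 288; py1_8 = 436; center_x_9 = 458; radius_9 = 46; px1_10 = 544; py1_10 = 490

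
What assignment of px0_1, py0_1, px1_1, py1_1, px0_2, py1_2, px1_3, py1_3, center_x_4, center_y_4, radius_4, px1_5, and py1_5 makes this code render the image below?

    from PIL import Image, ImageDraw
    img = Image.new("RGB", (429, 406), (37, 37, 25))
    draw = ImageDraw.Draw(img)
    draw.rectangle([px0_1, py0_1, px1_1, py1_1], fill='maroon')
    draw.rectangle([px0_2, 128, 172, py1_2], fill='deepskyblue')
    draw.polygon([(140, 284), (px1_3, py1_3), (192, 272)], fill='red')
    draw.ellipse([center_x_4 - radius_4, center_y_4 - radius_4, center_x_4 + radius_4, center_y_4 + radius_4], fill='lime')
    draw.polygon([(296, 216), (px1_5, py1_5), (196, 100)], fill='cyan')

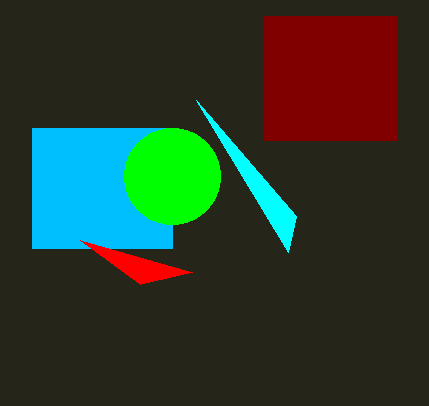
px0_1 = 264, py0_1 = 16, px1_1 = 396, py1_1 = 140, px0_2 = 32, py1_2 = 248, px1_3 = 80, py1_3 = 240, center_x_4 = 172, center_y_4 = 176, radius_4 = 48, px1_5 = 288, py1_5 = 252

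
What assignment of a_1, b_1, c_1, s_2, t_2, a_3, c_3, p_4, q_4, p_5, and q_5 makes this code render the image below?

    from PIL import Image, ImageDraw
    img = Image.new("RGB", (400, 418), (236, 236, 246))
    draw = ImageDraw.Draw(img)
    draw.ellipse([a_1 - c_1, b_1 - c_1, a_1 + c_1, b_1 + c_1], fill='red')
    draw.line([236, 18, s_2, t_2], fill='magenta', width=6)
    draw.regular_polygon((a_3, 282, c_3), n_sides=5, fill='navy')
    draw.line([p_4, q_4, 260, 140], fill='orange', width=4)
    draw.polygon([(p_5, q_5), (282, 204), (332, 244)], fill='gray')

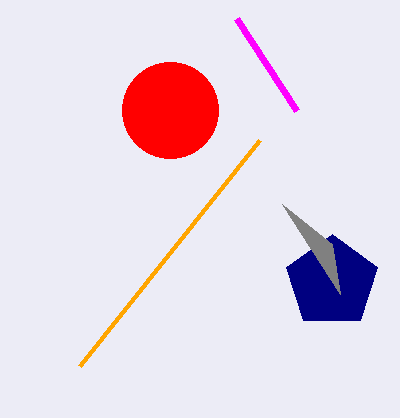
a_1 = 170; b_1 = 110; c_1 = 48; s_2 = 296; t_2 = 110; a_3 = 332; c_3 = 48; p_4 = 80; q_4 = 366; p_5 = 340; q_5 = 294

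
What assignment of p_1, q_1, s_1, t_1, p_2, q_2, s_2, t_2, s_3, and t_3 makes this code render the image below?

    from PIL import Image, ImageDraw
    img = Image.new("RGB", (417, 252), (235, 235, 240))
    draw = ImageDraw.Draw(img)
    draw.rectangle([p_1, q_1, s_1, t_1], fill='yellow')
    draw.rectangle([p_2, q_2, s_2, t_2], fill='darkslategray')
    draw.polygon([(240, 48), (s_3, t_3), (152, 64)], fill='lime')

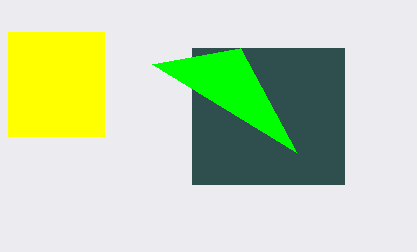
p_1 = 8
q_1 = 32
s_1 = 104
t_1 = 136
p_2 = 192
q_2 = 48
s_2 = 344
t_2 = 184
s_3 = 296
t_3 = 152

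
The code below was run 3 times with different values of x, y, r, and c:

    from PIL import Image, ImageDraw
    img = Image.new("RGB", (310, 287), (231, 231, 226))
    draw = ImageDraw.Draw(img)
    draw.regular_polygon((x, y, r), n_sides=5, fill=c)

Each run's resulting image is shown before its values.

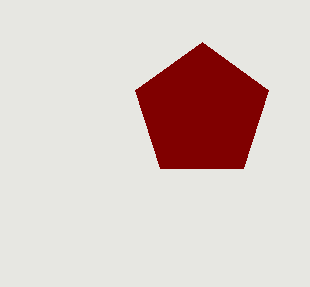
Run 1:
x = 202; y = 112; r = 70; c = 'maroon'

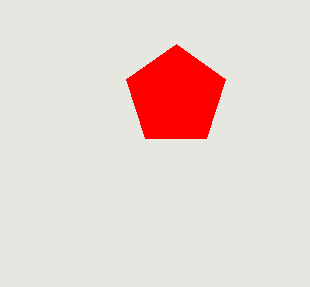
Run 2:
x = 176
y = 96
r = 52
c = 'red'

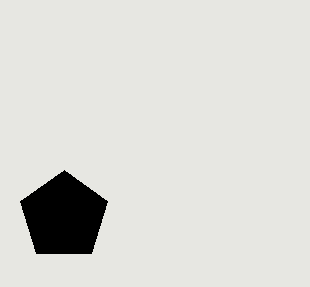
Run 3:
x = 64, y = 216, r = 46, c = 'black'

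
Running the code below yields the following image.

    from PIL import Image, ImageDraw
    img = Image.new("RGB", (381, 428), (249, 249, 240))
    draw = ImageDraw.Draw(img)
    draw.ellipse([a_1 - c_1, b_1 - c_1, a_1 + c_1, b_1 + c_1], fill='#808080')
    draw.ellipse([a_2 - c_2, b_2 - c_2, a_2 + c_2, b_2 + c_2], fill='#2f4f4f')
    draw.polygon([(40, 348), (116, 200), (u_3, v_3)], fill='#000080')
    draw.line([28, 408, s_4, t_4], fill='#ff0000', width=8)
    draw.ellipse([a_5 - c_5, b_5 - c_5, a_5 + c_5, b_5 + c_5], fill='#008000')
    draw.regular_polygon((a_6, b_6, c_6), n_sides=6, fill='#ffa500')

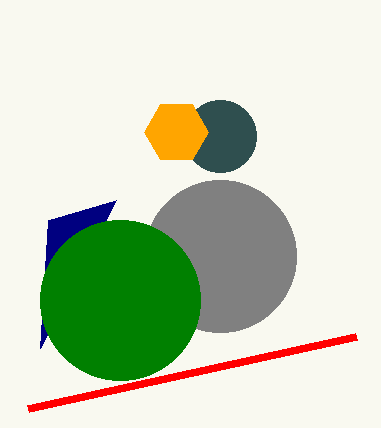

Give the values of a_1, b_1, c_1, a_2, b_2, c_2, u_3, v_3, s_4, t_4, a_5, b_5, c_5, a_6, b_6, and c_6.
a_1 = 220, b_1 = 256, c_1 = 76, a_2 = 220, b_2 = 136, c_2 = 36, u_3 = 48, v_3 = 220, s_4 = 356, t_4 = 336, a_5 = 120, b_5 = 300, c_5 = 80, a_6 = 176, b_6 = 132, c_6 = 32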